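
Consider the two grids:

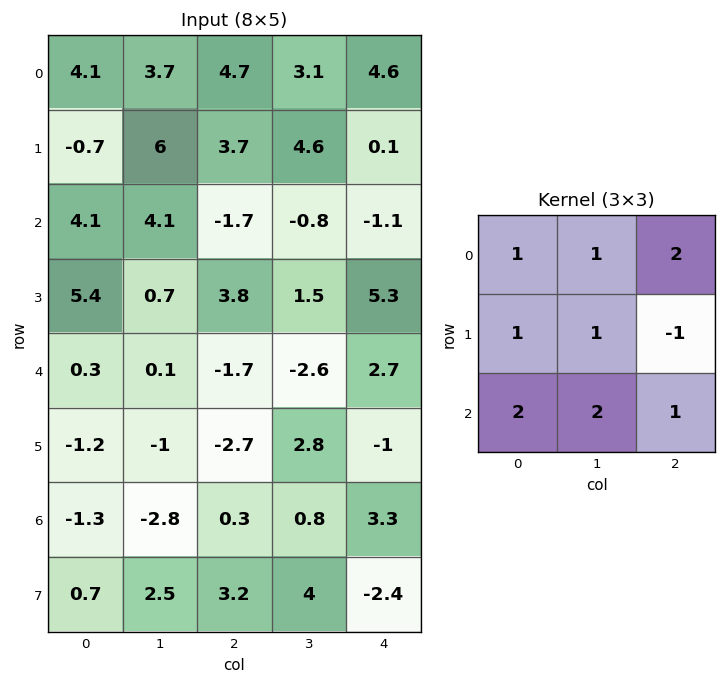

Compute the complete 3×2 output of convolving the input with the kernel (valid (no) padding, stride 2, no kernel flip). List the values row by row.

33.5 19.1
6.2 -10.6
-10.4 7.7

Output[0,0]: The receptive field on the input at this output position is [4.1 3.7 4.7 / -0.7 6 3.7 / 4.1 4.1 -1.7]. Elementwise product with the kernel and sum: 4.1·1 + 3.7·1 + 4.7·2 + -0.7·1 + 6·1 + 3.7·-1 + 4.1·2 + 4.1·2 + -1.7·1.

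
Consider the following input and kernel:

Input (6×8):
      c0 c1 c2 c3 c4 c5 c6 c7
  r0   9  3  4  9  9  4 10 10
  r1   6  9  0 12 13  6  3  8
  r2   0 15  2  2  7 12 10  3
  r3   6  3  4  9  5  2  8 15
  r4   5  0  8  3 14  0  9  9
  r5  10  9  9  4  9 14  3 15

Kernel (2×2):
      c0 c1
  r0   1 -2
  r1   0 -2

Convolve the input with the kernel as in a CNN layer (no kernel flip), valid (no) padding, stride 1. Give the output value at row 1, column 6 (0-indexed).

The receptive field on the input at this output position is [3 8 / 10 3]. Elementwise product with the kernel and sum: 3·1 + 8·-2 + 3·-2.

-19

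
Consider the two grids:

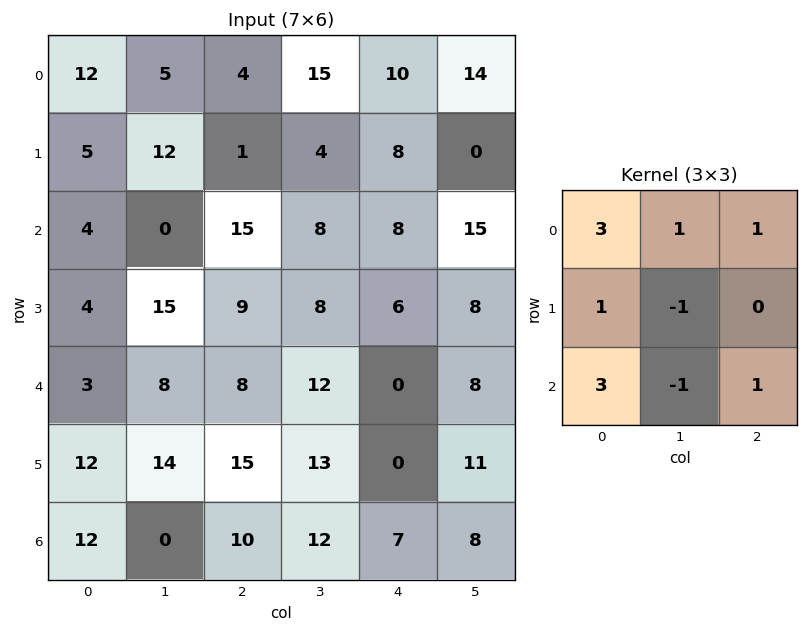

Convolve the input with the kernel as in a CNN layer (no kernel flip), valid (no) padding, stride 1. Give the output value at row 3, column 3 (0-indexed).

The receptive field on the input at this output position is [8 6 8 / 12 0 8 / 13 0 11]. Elementwise product with the kernel and sum: 8·3 + 6·1 + 8·1 + 12·1 + 0·-1 + 13·3 + 0·-1 + 11·1.

100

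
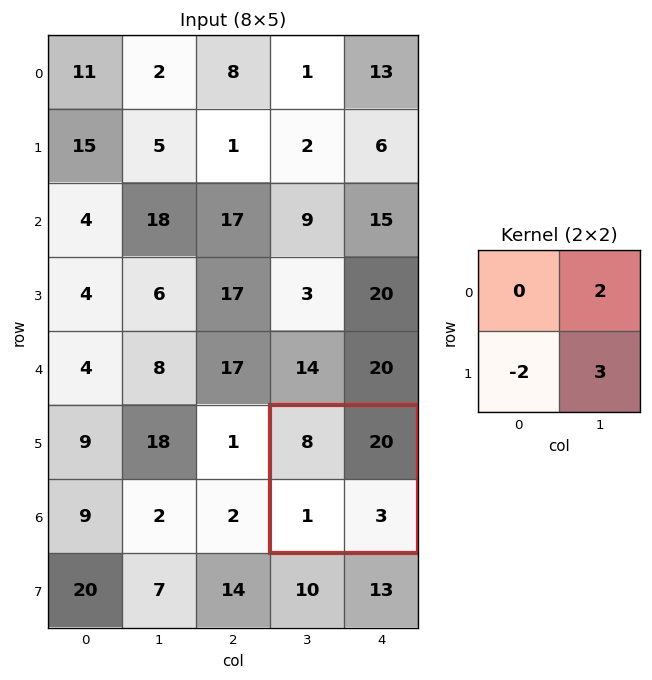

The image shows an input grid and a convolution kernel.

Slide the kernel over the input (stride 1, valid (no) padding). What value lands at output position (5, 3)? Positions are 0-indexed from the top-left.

The receptive field on the input at this output position is [8 20 / 1 3]. Elementwise product with the kernel and sum: 20·2 + 1·-2 + 3·3.

47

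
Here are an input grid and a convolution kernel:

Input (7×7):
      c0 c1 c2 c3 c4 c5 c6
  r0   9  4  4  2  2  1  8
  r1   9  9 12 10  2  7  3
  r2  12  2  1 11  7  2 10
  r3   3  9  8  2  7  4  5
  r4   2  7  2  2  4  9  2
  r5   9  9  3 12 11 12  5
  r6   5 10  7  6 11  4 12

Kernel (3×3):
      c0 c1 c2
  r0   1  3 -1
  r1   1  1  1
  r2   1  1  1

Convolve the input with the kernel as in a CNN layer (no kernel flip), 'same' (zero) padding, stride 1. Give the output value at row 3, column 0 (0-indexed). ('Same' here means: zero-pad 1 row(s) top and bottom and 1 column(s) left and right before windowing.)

55

The receptive field on the zero-padded input at this output position is [0 12 2 / 0 3 9 / 0 2 7]. Elementwise product with the kernel and sum: 0·1 + 12·3 + 2·-1 + 0·1 + 3·1 + 9·1 + 0·1 + 2·1 + 7·1.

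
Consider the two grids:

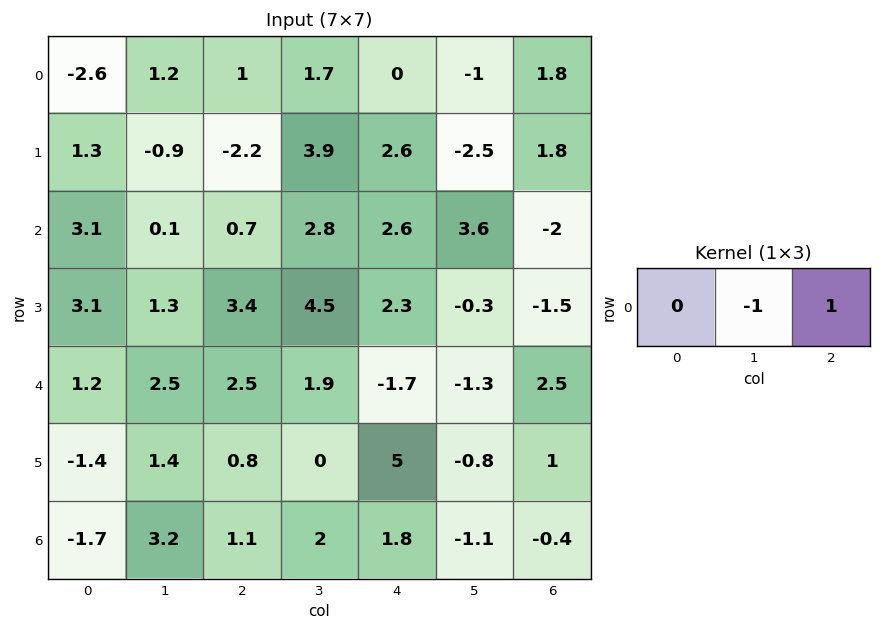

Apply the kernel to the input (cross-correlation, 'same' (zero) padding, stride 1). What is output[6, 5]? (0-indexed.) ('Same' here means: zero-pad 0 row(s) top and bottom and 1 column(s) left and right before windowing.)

0.7

The receptive field on the zero-padded input at this output position is [1.8 -1.1 -0.4]. Elementwise product with the kernel and sum: -1.1·-1 + -0.4·1.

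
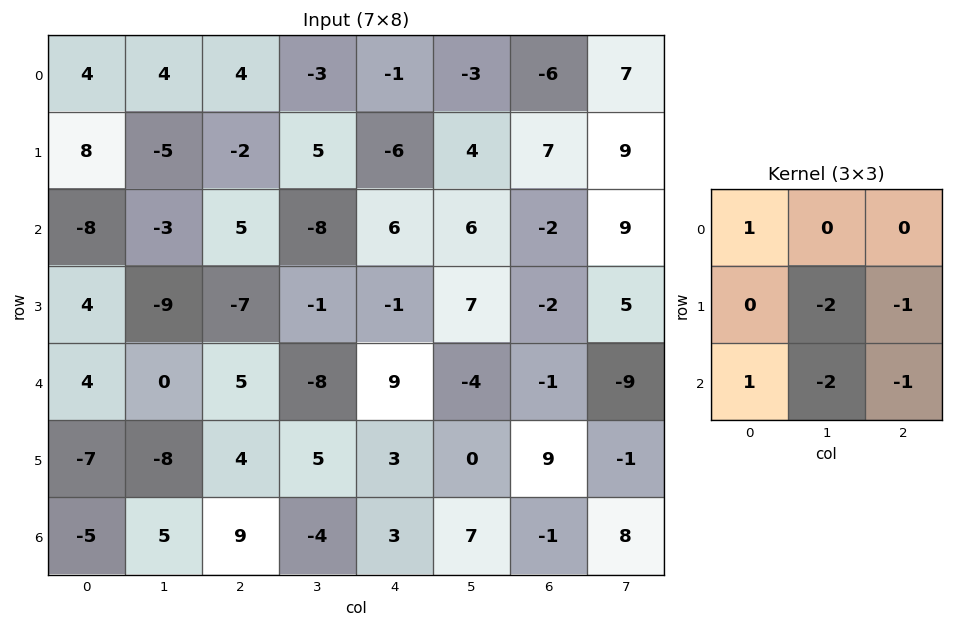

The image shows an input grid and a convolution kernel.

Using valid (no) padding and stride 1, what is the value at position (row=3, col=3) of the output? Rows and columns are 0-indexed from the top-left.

-16

The receptive field on the input at this output position is [-1 -1 7 / -8 9 -4 / 5 3 0]. Elementwise product with the kernel and sum: -1·1 + 9·-2 + -4·-1 + 5·1 + 3·-2 + 0·-1.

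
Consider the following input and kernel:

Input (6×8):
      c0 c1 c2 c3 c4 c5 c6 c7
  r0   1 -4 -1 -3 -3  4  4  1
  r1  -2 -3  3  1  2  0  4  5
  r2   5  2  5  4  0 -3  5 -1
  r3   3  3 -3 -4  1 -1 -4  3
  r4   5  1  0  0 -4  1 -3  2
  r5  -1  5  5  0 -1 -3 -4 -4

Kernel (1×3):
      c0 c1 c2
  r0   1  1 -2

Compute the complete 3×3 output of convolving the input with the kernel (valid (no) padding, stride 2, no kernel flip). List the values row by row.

Output[0,0]: The receptive field on the input at this output position is [1 -4 -1]. Elementwise product with the kernel and sum: 1·1 + -4·1 + -1·-2.
Output[0,1]: The receptive field on the input at this output position is [-1 -3 -3]. Elementwise product with the kernel and sum: -1·1 + -3·1 + -3·-2.

-1 2 -7
-3 9 -13
6 8 3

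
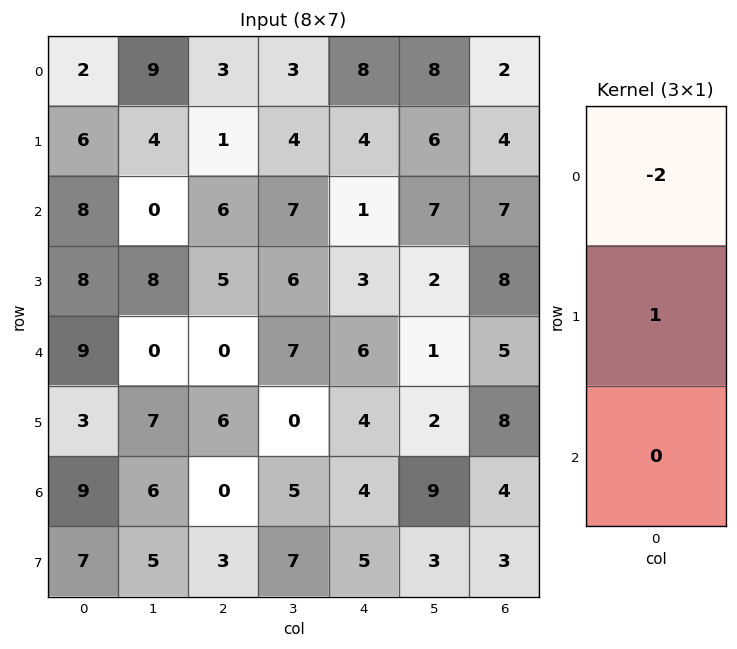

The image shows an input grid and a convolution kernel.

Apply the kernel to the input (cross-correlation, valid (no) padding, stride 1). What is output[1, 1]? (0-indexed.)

-8

The receptive field on the input at this output position is [4 / 0 / 8]. Elementwise product with the kernel and sum: 4·-2 + 0·1.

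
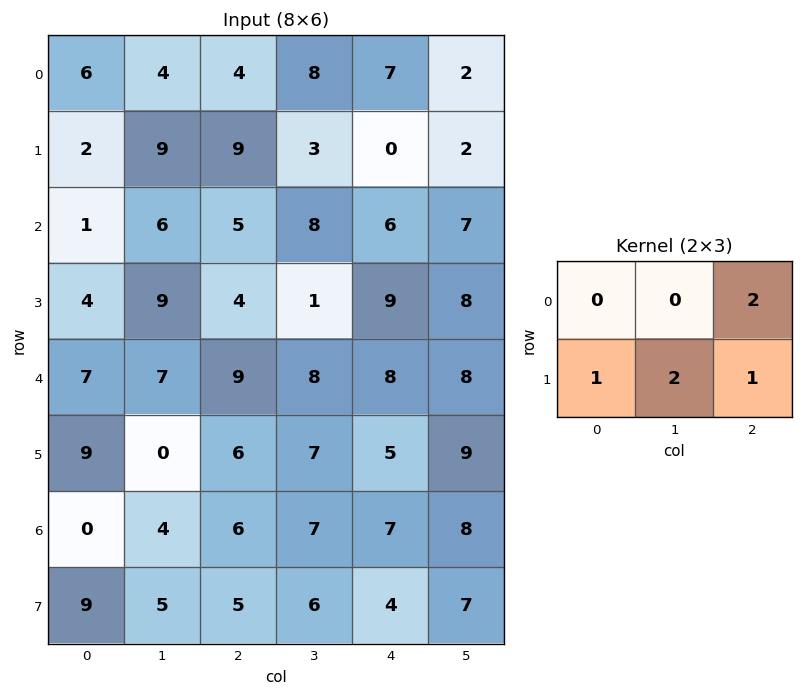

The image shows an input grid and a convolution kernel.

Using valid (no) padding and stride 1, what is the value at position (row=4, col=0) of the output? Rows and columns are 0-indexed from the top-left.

The receptive field on the input at this output position is [7 7 9 / 9 0 6]. Elementwise product with the kernel and sum: 9·2 + 9·1 + 0·2 + 6·1.

33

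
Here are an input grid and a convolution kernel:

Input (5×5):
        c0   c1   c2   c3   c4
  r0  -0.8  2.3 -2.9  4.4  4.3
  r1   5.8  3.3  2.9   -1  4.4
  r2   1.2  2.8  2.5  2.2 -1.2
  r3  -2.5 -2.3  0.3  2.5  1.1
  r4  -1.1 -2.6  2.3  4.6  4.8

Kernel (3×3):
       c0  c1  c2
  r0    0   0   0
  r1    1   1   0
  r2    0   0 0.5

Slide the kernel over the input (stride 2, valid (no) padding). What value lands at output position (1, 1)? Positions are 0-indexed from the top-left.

5.2

The receptive field on the input at this output position is [2.5 2.2 -1.2 / 0.3 2.5 1.1 / 2.3 4.6 4.8]. Elementwise product with the kernel and sum: 0.3·1 + 2.5·1 + 4.8·0.5.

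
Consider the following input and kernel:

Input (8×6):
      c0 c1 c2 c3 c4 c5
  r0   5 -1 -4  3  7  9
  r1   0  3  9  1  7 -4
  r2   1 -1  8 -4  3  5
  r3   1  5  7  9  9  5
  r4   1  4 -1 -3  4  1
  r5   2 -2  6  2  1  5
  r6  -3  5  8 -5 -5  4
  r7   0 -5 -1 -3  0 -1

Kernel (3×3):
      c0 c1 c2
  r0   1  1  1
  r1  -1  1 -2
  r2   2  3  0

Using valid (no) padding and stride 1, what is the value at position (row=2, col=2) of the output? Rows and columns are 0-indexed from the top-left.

The receptive field on the input at this output position is [8 -4 3 / 7 9 9 / -1 -3 4]. Elementwise product with the kernel and sum: 8·1 + -4·1 + 3·1 + 7·-1 + 9·1 + 9·-2 + -1·2 + -3·3.

-20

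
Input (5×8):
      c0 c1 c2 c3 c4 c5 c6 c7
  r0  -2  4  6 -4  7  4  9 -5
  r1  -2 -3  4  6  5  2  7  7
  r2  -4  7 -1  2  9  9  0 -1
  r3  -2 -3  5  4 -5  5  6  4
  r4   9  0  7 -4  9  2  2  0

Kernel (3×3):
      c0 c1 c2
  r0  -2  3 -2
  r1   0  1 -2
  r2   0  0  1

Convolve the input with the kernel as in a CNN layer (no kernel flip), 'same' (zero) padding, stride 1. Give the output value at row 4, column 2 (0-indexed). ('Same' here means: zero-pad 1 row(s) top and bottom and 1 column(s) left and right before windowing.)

The receptive field on the zero-padded input at this output position is [-3 5 4 / 0 7 -4 / 0 0 0]. Elementwise product with the kernel and sum: -3·-2 + 5·3 + 4·-2 + 7·1 + -4·-2 + 0·1.

28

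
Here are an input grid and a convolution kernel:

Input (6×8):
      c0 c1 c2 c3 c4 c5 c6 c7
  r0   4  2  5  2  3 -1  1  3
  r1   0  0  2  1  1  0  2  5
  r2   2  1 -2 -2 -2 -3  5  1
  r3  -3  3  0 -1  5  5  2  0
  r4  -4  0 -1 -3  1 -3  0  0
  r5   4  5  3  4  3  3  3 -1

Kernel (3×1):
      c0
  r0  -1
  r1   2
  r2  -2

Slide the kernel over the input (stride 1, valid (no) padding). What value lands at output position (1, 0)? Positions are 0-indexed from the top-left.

The receptive field on the input at this output position is [0 / 2 / -3]. Elementwise product with the kernel and sum: 0·-1 + 2·2 + -3·-2.

10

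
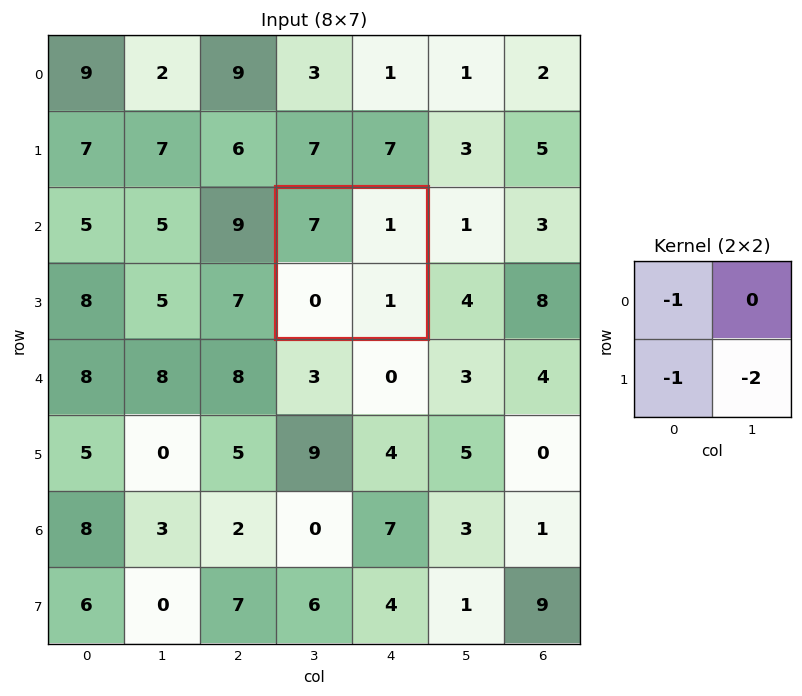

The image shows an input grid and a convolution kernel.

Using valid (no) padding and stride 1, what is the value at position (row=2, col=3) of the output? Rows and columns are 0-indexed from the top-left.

The receptive field on the input at this output position is [7 1 / 0 1]. Elementwise product with the kernel and sum: 7·-1 + 0·-1 + 1·-2.

-9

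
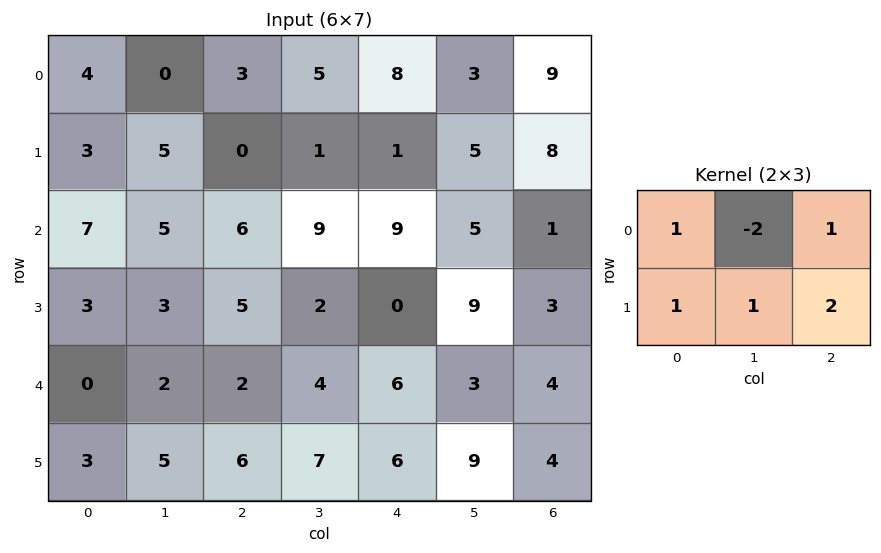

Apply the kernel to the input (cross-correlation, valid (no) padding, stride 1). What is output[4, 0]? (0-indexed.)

The receptive field on the input at this output position is [0 2 2 / 3 5 6]. Elementwise product with the kernel and sum: 0·1 + 2·-2 + 2·1 + 3·1 + 5·1 + 6·2.

18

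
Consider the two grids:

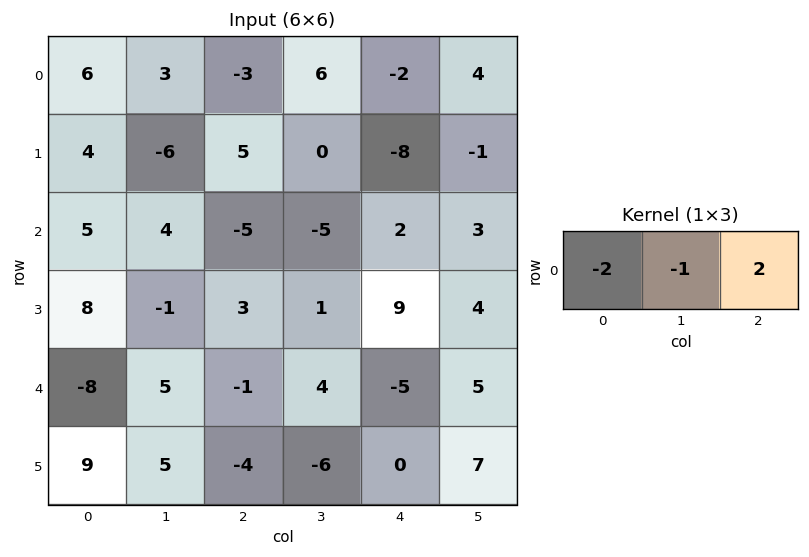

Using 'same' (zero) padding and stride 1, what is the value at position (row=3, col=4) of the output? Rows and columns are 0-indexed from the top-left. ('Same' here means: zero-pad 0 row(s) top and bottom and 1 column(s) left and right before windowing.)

-3

The receptive field on the zero-padded input at this output position is [1 9 4]. Elementwise product with the kernel and sum: 1·-2 + 9·-1 + 4·2.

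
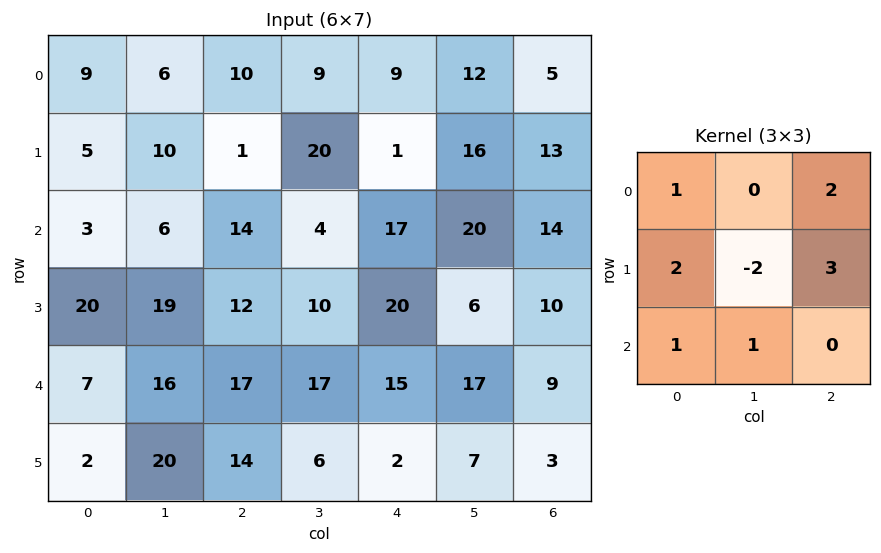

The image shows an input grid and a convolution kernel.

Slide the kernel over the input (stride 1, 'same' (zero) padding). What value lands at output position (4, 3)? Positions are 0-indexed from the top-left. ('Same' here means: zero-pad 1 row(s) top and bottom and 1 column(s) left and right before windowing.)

117

The receptive field on the zero-padded input at this output position is [12 10 20 / 17 17 15 / 14 6 2]. Elementwise product with the kernel and sum: 12·1 + 20·2 + 17·2 + 17·-2 + 15·3 + 14·1 + 6·1.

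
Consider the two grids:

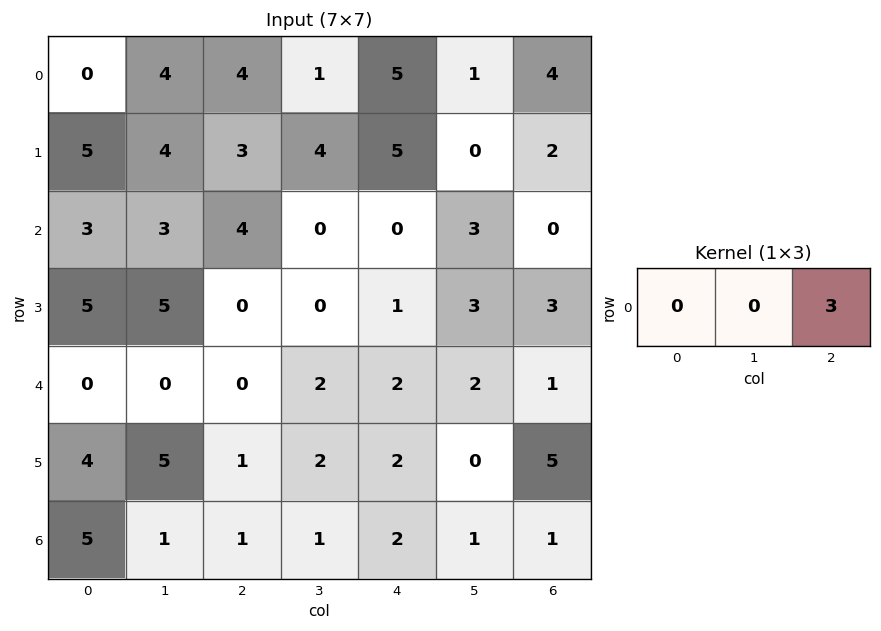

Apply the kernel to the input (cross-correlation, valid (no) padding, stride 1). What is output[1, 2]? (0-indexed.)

15

The receptive field on the input at this output position is [3 4 5]. Elementwise product with the kernel and sum: 5·3.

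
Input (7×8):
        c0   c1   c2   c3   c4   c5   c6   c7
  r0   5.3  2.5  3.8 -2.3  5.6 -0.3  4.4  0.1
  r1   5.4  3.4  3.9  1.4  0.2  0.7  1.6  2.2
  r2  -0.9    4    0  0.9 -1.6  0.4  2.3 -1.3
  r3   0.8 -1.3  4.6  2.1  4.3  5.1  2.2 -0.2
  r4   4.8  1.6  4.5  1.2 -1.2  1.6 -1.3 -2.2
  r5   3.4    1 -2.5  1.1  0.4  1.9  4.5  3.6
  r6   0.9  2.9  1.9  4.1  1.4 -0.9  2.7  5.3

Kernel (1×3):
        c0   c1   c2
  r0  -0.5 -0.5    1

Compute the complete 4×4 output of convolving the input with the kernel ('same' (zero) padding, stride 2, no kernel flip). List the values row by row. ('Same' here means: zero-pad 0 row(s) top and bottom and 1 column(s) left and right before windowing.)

-0.15 -5.45 -1.95 -1.95
4.45 -1.1 0.75 -2.65
-0.8 -1.85 1.6 -2.35
2.45 1.7 -3.65 4.4

Output[0,0]: The receptive field on the zero-padded input at this output position is [0 5.3 2.5]. Elementwise product with the kernel and sum: 0·-0.5 + 5.3·-0.5 + 2.5·1.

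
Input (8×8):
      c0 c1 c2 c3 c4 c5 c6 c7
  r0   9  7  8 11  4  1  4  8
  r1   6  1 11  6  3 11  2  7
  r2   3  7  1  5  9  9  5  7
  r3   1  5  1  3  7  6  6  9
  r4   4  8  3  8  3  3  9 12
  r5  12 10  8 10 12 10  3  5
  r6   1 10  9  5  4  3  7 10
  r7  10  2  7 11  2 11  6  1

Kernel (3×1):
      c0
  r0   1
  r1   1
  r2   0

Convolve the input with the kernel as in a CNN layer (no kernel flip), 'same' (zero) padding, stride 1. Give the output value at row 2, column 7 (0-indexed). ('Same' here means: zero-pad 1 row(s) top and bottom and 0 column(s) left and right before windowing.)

The receptive field on the zero-padded input at this output position is [7 / 7 / 9]. Elementwise product with the kernel and sum: 7·1 + 7·1.

14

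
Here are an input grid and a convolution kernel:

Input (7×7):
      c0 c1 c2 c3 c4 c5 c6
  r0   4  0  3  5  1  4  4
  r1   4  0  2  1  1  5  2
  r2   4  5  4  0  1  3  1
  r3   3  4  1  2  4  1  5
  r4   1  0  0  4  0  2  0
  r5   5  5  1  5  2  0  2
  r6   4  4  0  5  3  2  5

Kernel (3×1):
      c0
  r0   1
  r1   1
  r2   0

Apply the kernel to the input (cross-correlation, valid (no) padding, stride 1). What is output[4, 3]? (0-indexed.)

9

The receptive field on the input at this output position is [4 / 5 / 5]. Elementwise product with the kernel and sum: 4·1 + 5·1.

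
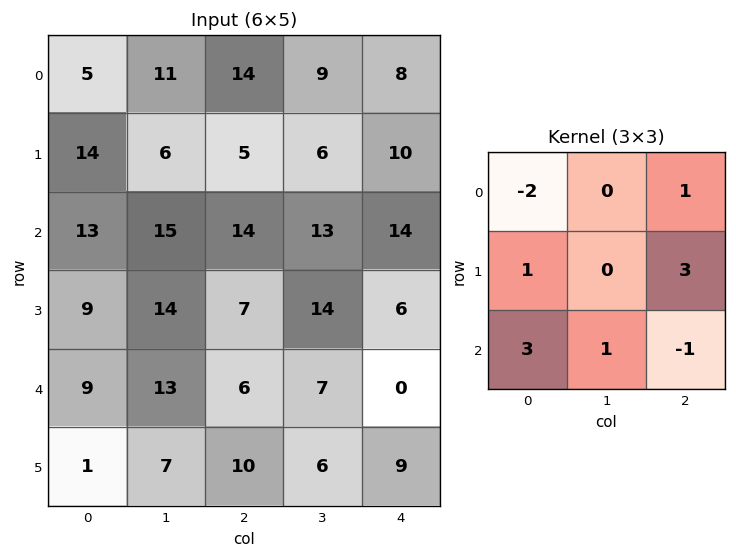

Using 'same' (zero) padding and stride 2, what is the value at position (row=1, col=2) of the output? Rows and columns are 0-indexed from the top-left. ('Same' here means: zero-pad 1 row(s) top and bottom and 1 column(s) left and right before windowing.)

The receptive field on the zero-padded input at this output position is [6 10 0 / 13 14 0 / 14 6 0]. Elementwise product with the kernel and sum: 6·-2 + 0·1 + 13·1 + 0·3 + 14·3 + 6·1 + 0·-1.

49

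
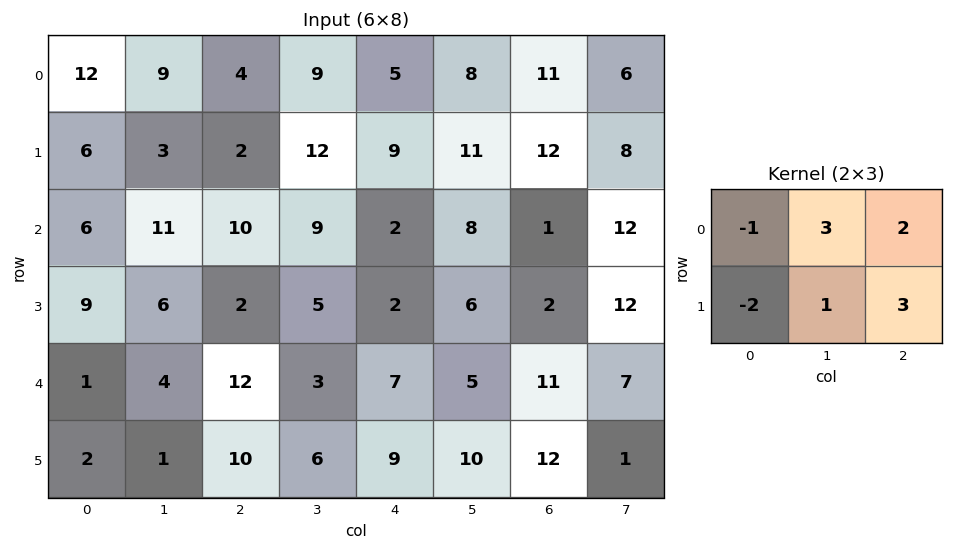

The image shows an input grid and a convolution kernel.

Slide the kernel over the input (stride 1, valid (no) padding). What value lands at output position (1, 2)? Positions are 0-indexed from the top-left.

The receptive field on the input at this output position is [2 12 9 / 10 9 2]. Elementwise product with the kernel and sum: 2·-1 + 12·3 + 9·2 + 10·-2 + 9·1 + 2·3.

47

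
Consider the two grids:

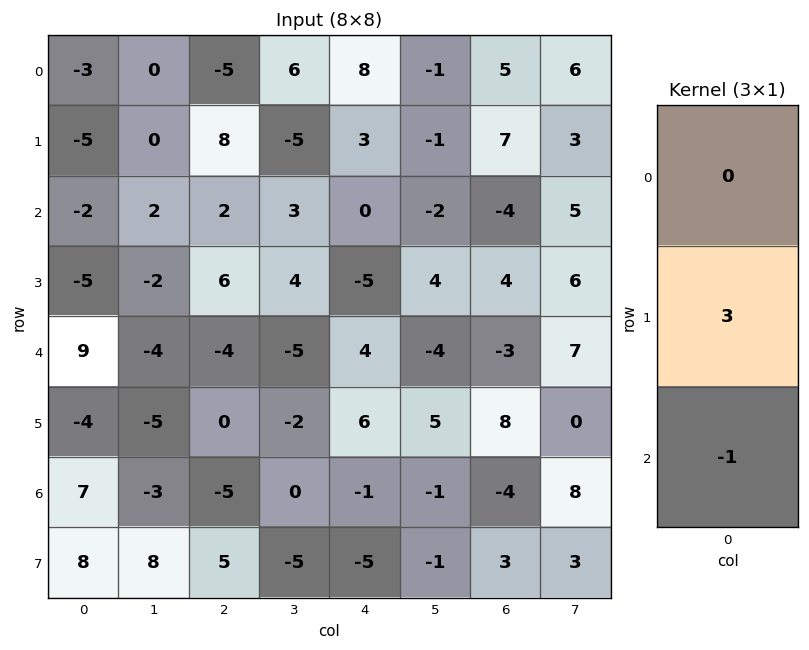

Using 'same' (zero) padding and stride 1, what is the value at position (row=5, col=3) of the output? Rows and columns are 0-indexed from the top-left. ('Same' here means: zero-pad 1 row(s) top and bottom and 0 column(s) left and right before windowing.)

-6

The receptive field on the zero-padded input at this output position is [-5 / -2 / 0]. Elementwise product with the kernel and sum: -2·3 + 0·-1.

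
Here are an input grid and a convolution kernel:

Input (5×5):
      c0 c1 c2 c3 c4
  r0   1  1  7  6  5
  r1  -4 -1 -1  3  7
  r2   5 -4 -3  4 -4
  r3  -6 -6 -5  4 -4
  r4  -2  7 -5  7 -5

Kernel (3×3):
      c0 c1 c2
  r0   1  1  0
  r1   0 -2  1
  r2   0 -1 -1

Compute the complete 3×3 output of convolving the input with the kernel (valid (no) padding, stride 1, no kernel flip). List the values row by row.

10 12 14
11 9 -10
6 5 -13

Output[0,0]: The receptive field on the input at this output position is [1 1 7 / -4 -1 -1 / 5 -4 -3]. Elementwise product with the kernel and sum: 1·1 + 1·1 + -1·-2 + -1·1 + -4·-1 + -3·-1.
Output[0,1]: The receptive field on the input at this output position is [1 7 6 / -1 -1 3 / -4 -3 4]. Elementwise product with the kernel and sum: 1·1 + 7·1 + -1·-2 + 3·1 + -3·-1 + 4·-1.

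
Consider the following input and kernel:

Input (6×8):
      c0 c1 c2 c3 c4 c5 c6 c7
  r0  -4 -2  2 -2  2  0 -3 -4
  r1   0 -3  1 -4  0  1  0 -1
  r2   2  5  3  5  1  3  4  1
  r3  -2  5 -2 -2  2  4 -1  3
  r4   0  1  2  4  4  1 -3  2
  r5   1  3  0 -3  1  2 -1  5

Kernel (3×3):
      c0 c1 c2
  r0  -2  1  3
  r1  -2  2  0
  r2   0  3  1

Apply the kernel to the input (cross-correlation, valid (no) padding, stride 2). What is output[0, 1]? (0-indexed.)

The receptive field on the input at this output position is [2 -2 2 / 1 -4 0 / 3 5 1]. Elementwise product with the kernel and sum: 2·-2 + -2·1 + 2·3 + 1·-2 + -4·2 + 5·3 + 1·1.

6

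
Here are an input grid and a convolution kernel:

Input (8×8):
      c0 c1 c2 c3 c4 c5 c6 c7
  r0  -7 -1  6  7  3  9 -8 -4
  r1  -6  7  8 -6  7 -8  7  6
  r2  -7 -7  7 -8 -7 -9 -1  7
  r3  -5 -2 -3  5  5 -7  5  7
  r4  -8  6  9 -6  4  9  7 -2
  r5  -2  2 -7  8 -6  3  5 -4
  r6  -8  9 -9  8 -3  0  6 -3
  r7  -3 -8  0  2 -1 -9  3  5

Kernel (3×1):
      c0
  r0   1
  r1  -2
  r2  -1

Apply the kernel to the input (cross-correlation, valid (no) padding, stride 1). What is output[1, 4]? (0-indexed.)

16

The receptive field on the input at this output position is [7 / -7 / 5]. Elementwise product with the kernel and sum: 7·1 + -7·-2 + 5·-1.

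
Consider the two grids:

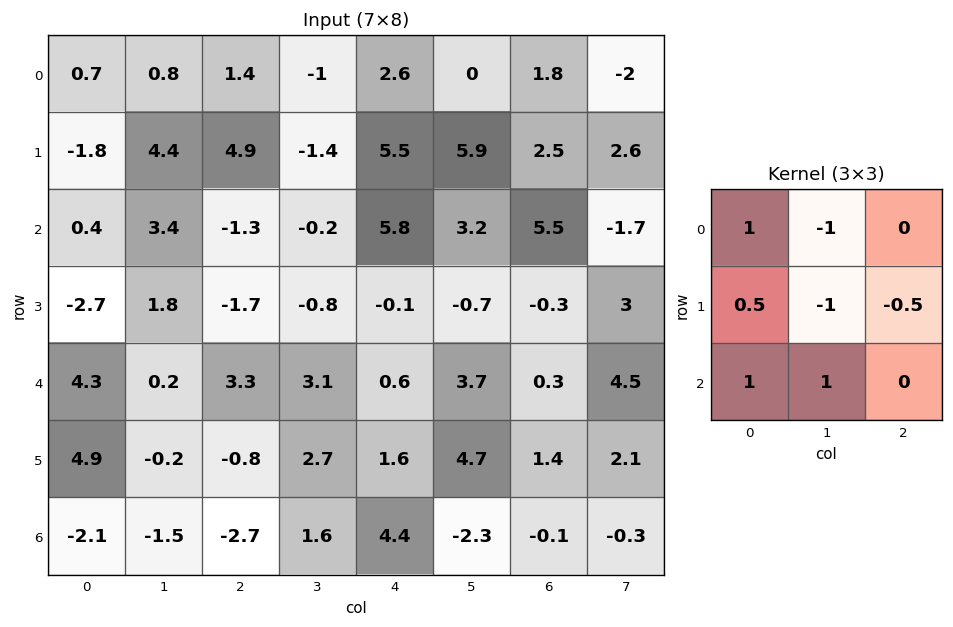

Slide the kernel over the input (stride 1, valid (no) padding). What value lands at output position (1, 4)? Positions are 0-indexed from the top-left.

The receptive field on the input at this output position is [5.5 5.9 2.5 / 5.8 3.2 5.5 / -0.1 -0.7 -0.3]. Elementwise product with the kernel and sum: 5.5·1 + 5.9·-1 + 5.8·0.5 + 3.2·-1 + 5.5·-0.5 + -0.1·1 + -0.7·1.

-4.25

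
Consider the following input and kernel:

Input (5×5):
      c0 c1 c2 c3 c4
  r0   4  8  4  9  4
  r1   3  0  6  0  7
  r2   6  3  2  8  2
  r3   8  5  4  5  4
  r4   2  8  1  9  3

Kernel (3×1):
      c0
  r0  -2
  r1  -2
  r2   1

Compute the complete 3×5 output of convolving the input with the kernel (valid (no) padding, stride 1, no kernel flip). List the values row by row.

-8 -13 -18 -10 -20
-10 -1 -12 -11 -14
-26 -8 -11 -17 -9

Output[0,0]: The receptive field on the input at this output position is [4 / 3 / 6]. Elementwise product with the kernel and sum: 4·-2 + 3·-2 + 6·1.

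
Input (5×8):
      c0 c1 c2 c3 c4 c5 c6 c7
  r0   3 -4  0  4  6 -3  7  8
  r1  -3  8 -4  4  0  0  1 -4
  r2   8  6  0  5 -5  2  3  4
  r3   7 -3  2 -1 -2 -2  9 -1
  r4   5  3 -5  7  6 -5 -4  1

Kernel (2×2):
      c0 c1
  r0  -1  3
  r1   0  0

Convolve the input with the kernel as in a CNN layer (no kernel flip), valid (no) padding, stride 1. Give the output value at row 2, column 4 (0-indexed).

The receptive field on the input at this output position is [-5 2 / -2 -2]. Elementwise product with the kernel and sum: -5·-1 + 2·3.

11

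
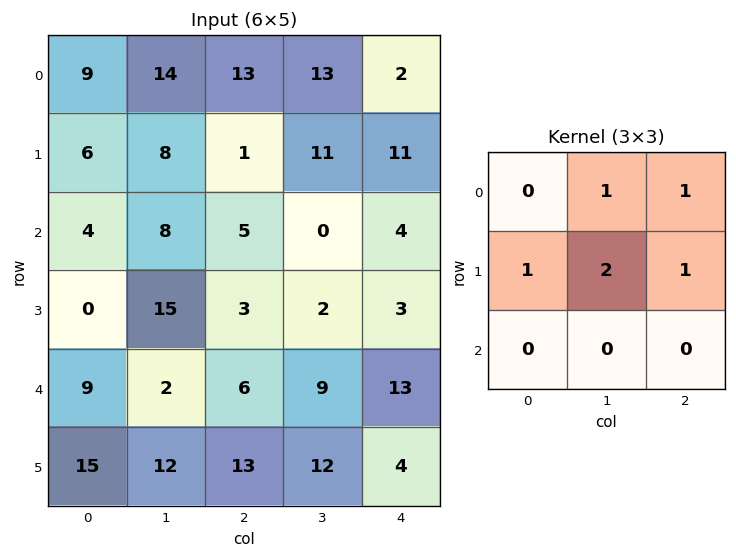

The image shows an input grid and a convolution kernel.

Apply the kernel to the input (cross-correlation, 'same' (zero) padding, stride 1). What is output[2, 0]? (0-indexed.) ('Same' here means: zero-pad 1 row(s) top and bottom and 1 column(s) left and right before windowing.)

The receptive field on the zero-padded input at this output position is [0 6 8 / 0 4 8 / 0 0 15]. Elementwise product with the kernel and sum: 6·1 + 8·1 + 0·1 + 4·2 + 8·1.

30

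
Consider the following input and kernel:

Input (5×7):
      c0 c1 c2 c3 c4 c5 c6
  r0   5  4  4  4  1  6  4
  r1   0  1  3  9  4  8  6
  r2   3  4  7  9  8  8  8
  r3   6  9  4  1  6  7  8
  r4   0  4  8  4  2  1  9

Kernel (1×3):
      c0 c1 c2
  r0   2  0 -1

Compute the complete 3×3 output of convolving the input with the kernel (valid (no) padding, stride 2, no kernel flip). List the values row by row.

6 7 -2
-1 6 8
-8 14 -5

Output[0,0]: The receptive field on the input at this output position is [5 4 4]. Elementwise product with the kernel and sum: 5·2 + 4·-1.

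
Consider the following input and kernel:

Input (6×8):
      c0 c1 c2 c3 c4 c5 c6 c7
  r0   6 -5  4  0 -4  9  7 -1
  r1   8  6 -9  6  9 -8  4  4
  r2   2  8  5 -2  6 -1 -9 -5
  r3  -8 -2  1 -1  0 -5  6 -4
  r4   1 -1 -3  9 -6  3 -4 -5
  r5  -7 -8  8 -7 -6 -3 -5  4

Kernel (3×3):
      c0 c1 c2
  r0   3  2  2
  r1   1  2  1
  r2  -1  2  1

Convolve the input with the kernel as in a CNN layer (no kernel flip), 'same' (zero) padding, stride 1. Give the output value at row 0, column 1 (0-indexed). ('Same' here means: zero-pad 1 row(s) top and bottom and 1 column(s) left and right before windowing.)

-5

The receptive field on the zero-padded input at this output position is [0 0 0 / 6 -5 4 / 8 6 -9]. Elementwise product with the kernel and sum: 0·3 + 0·2 + 0·2 + 6·1 + -5·2 + 4·1 + 8·-1 + 6·2 + -9·1.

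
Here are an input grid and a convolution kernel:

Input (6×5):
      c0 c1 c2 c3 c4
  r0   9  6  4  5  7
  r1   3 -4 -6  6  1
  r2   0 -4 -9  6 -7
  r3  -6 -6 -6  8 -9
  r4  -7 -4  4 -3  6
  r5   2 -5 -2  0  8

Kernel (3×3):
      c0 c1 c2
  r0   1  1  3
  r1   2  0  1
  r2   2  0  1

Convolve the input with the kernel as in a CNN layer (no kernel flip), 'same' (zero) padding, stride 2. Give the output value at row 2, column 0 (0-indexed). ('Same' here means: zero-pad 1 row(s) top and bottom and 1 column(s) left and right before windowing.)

-33

The receptive field on the zero-padded input at this output position is [0 -6 -6 / 0 -7 -4 / 0 2 -5]. Elementwise product with the kernel and sum: 0·1 + -6·1 + -6·3 + 0·2 + -4·1 + 0·2 + -5·1.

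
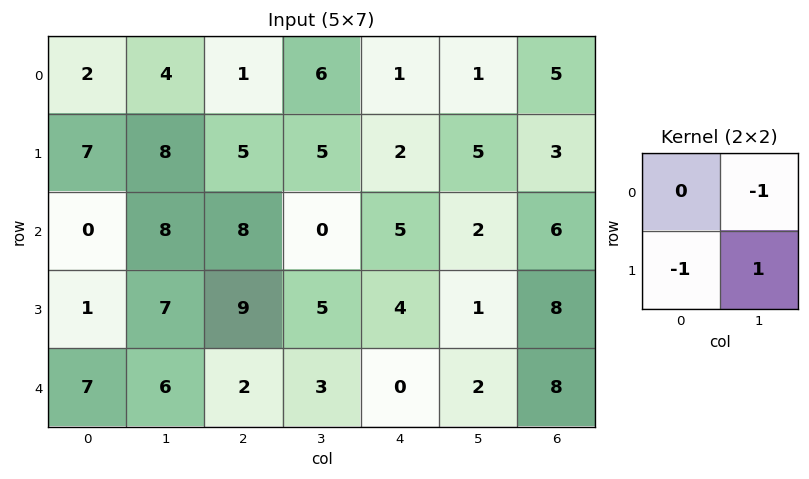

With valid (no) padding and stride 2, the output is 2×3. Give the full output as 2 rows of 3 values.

Output[0,0]: The receptive field on the input at this output position is [2 4 / 7 8]. Elementwise product with the kernel and sum: 4·-1 + 7·-1 + 8·1.

-3 -6 2
-2 -4 -5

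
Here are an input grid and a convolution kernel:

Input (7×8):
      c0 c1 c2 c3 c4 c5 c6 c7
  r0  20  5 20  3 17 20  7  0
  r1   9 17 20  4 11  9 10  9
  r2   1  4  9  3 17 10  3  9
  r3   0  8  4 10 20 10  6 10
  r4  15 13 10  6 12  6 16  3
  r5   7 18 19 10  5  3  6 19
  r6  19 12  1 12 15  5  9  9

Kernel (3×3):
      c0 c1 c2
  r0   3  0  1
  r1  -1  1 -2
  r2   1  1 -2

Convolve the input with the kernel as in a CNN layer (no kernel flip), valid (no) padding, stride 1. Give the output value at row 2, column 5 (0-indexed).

The receptive field on the input at this output position is [10 3 9 / 10 6 10 / 6 16 3]. Elementwise product with the kernel and sum: 10·3 + 9·1 + 10·-1 + 6·1 + 10·-2 + 6·1 + 16·1 + 3·-2.

31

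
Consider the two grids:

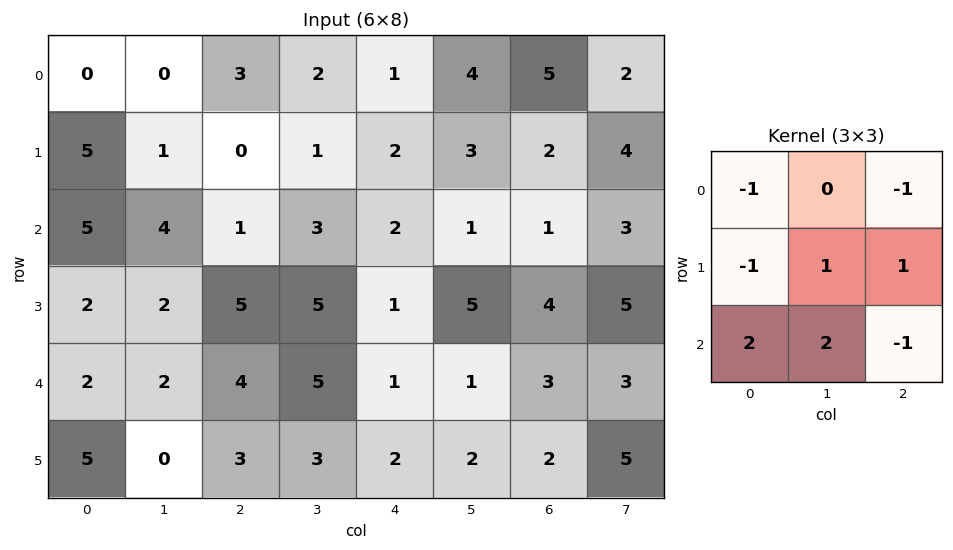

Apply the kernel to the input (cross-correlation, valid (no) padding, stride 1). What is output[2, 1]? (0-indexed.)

8

The receptive field on the input at this output position is [4 1 3 / 2 5 5 / 2 4 5]. Elementwise product with the kernel and sum: 4·-1 + 3·-1 + 2·-1 + 5·1 + 5·1 + 2·2 + 4·2 + 5·-1.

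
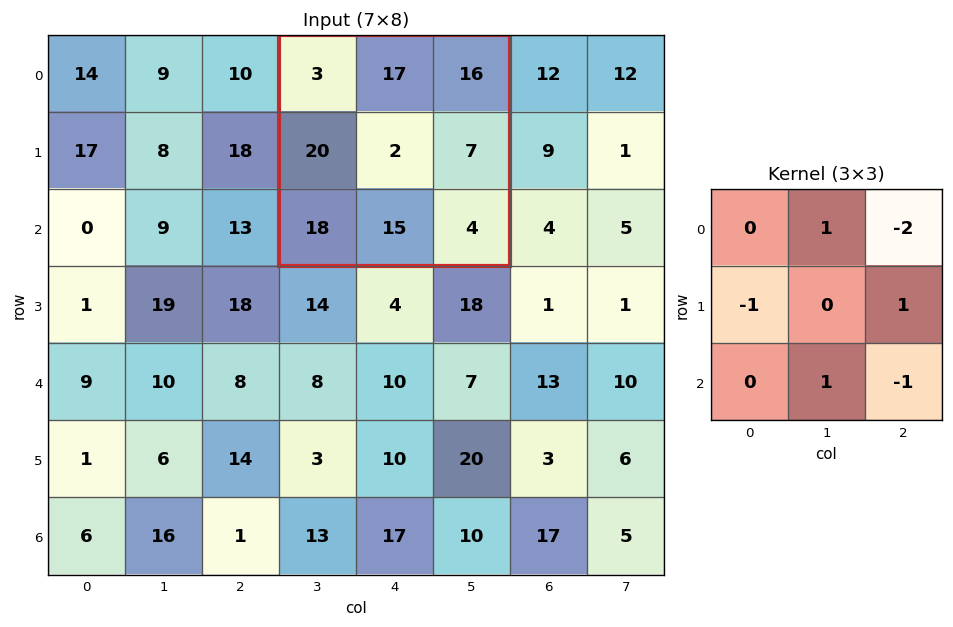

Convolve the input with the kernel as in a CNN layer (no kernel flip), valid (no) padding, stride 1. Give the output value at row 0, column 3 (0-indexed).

-17

The receptive field on the input at this output position is [3 17 16 / 20 2 7 / 18 15 4]. Elementwise product with the kernel and sum: 17·1 + 16·-2 + 20·-1 + 7·1 + 15·1 + 4·-1.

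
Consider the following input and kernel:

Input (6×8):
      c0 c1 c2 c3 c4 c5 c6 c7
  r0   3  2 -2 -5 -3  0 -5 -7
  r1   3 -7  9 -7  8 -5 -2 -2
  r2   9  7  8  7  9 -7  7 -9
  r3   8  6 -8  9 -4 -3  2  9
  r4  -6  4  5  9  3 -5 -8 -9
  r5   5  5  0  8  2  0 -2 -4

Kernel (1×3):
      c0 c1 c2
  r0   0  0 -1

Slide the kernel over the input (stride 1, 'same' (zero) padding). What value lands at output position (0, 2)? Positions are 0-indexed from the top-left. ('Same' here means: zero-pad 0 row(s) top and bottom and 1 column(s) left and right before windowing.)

5

The receptive field on the zero-padded input at this output position is [2 -2 -5]. Elementwise product with the kernel and sum: -5·-1.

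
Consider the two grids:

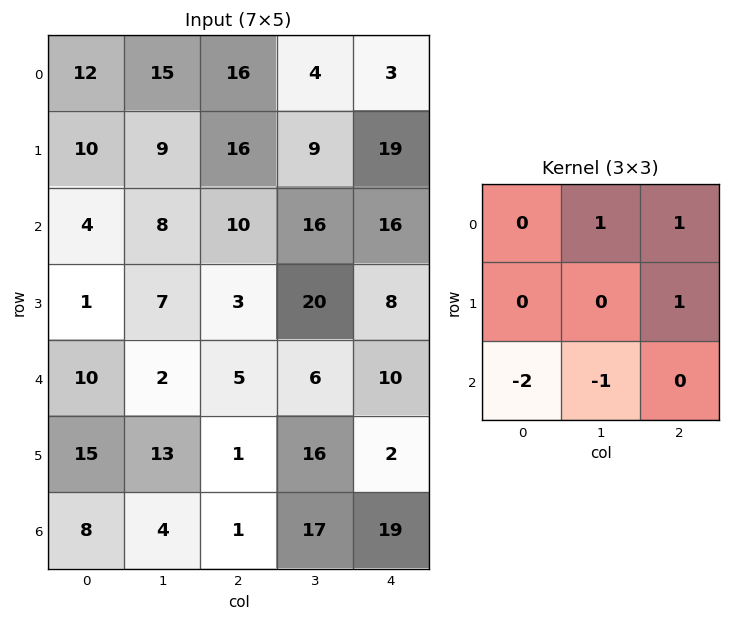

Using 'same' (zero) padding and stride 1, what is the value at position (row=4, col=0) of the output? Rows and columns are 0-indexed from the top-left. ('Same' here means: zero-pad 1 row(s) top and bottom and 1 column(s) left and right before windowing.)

-5

The receptive field on the zero-padded input at this output position is [0 1 7 / 0 10 2 / 0 15 13]. Elementwise product with the kernel and sum: 1·1 + 7·1 + 2·1 + 0·-2 + 15·-1.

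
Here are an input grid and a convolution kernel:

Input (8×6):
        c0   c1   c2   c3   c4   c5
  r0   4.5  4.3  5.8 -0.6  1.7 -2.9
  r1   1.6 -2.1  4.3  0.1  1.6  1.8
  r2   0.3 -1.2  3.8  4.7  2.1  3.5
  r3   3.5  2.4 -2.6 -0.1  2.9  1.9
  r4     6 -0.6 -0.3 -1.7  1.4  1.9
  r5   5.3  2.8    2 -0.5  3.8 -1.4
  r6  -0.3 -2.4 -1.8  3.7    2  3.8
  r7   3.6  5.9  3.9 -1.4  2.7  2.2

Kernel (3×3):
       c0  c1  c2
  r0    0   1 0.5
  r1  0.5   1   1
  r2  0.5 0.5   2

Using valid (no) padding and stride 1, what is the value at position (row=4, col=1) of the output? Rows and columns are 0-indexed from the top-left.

The receptive field on the input at this output position is [-0.6 -0.3 -1.7 / 2.8 2 -0.5 / -2.4 -1.8 3.7]. Elementwise product with the kernel and sum: -0.3·1 + -1.7·0.5 + 2.8·0.5 + 2·1 + -0.5·1 + -2.4·0.5 + -1.8·0.5 + 3.7·2.

7.05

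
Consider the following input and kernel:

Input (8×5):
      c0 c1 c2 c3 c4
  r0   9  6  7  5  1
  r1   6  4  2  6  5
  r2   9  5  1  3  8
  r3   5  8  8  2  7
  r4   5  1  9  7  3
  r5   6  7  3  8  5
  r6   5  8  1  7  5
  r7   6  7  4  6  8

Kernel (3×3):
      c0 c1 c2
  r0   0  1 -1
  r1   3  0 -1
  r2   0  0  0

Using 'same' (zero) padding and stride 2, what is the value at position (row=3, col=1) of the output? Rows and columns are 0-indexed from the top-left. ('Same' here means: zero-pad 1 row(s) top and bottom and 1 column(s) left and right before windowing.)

12

The receptive field on the zero-padded input at this output position is [7 3 8 / 8 1 7 / 7 4 6]. Elementwise product with the kernel and sum: 3·1 + 8·-1 + 8·3 + 7·-1.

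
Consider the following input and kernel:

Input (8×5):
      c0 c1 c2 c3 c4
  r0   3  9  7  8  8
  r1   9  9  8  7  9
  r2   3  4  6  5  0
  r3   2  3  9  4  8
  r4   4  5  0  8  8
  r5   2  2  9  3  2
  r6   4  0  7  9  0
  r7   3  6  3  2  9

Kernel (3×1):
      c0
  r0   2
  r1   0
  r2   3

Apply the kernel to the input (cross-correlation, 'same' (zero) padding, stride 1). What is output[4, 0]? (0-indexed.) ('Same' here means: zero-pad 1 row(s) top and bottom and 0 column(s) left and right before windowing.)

The receptive field on the zero-padded input at this output position is [2 / 4 / 2]. Elementwise product with the kernel and sum: 2·2 + 2·3.

10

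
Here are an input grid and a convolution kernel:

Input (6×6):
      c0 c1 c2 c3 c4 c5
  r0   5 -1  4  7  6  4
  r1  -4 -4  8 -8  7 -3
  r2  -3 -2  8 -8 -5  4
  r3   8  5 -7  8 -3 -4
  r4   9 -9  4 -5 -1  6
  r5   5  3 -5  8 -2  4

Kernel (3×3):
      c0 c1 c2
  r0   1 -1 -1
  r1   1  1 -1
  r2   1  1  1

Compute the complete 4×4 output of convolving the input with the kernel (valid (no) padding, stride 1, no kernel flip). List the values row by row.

Output[0,0]: The receptive field on the input at this output position is [5 -1 4 / -4 -4 8 / -3 -2 8]. Elementwise product with the kernel and sum: 5·1 + -1·-1 + 4·-1 + -4·1 + -4·1 + 8·-1 + -3·1 + -2·1 + 8·1.
Output[0,1]: The receptive field on the input at this output position is [-1 4 7 / -4 8 -8 / -2 8 -8]. Elementwise product with the kernel and sum: -1·1 + 4·-1 + 7·-1 + -4·1 + 8·1 + -8·-1 + -2·1 + 8·1 + -8·1.

-11 -2 -21 -10
-15 16 12 -28
15 -22 23 2
9 10 -11 13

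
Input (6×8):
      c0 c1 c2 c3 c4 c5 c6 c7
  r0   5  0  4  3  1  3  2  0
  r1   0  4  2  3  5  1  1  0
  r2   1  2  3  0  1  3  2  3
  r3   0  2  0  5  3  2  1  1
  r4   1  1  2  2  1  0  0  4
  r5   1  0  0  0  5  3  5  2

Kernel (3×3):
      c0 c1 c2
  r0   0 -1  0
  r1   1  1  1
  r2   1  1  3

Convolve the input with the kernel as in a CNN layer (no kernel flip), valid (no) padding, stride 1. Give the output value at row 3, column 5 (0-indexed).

The receptive field on the input at this output position is [2 1 1 / 0 0 4 / 3 5 2]. Elementwise product with the kernel and sum: 1·-1 + 0·1 + 0·1 + 4·1 + 3·1 + 5·1 + 2·3.

17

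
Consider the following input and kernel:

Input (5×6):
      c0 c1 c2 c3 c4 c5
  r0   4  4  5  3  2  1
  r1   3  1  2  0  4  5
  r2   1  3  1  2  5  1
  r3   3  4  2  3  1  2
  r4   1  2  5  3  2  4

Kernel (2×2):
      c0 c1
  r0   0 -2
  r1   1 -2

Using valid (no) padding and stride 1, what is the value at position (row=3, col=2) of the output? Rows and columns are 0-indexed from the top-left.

The receptive field on the input at this output position is [2 3 / 5 3]. Elementwise product with the kernel and sum: 3·-2 + 5·1 + 3·-2.

-7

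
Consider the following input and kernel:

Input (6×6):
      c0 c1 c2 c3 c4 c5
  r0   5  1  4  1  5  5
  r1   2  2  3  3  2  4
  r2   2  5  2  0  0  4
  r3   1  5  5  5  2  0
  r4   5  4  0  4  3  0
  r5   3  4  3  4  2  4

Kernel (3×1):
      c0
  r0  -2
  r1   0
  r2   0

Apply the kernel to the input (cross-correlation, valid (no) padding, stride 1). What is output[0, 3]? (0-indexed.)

The receptive field on the input at this output position is [1 / 3 / 0]. Elementwise product with the kernel and sum: 1·-2.

-2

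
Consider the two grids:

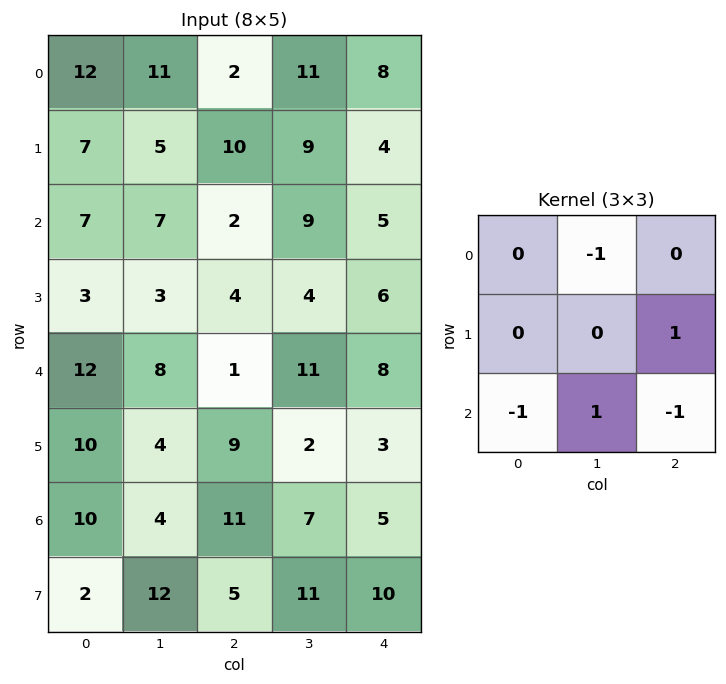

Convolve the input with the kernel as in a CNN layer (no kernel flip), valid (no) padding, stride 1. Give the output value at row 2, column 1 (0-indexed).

-16

The receptive field on the input at this output position is [7 2 9 / 3 4 4 / 8 1 11]. Elementwise product with the kernel and sum: 2·-1 + 4·1 + 8·-1 + 1·1 + 11·-1.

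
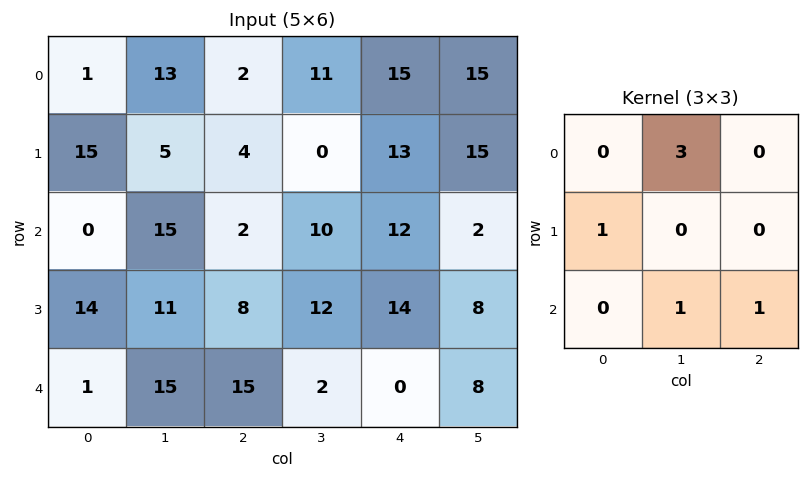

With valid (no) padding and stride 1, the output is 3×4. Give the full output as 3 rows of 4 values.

Output[0,0]: The receptive field on the input at this output position is [1 13 2 / 15 5 4 / 0 15 2]. Elementwise product with the kernel and sum: 13·3 + 15·1 + 15·1 + 2·1.
Output[0,1]: The receptive field on the input at this output position is [13 2 11 / 5 4 0 / 15 2 10]. Elementwise product with the kernel and sum: 2·3 + 5·1 + 2·1 + 10·1.

71 23 59 59
34 47 28 71
89 34 40 56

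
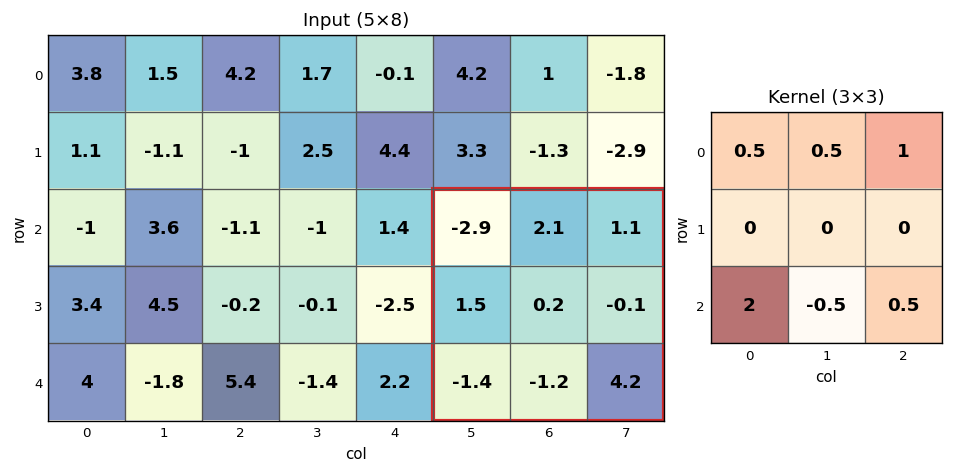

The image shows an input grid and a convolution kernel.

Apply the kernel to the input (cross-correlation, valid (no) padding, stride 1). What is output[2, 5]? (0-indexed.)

0.6

The receptive field on the input at this output position is [-2.9 2.1 1.1 / 1.5 0.2 -0.1 / -1.4 -1.2 4.2]. Elementwise product with the kernel and sum: -2.9·0.5 + 2.1·0.5 + 1.1·1 + -1.4·2 + -1.2·-0.5 + 4.2·0.5.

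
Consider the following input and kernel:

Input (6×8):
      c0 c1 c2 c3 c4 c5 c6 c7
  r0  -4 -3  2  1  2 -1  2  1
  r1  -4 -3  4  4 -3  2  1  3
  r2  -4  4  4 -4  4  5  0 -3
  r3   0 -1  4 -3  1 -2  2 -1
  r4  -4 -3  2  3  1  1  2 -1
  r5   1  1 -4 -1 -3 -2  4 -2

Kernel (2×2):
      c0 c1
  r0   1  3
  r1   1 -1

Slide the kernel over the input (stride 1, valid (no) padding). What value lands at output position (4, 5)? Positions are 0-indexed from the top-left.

1

The receptive field on the input at this output position is [1 2 / -2 4]. Elementwise product with the kernel and sum: 1·1 + 2·3 + -2·1 + 4·-1.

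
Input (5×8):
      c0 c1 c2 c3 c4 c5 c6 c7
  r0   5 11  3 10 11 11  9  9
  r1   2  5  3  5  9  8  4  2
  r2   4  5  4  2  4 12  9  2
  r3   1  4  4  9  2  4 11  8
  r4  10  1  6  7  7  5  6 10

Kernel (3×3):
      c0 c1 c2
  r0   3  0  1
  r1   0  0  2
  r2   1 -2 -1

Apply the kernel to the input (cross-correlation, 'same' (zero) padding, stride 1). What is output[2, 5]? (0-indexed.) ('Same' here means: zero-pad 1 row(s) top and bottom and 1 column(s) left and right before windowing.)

32

The receptive field on the zero-padded input at this output position is [9 8 4 / 4 12 9 / 2 4 11]. Elementwise product with the kernel and sum: 9·3 + 4·1 + 9·2 + 2·1 + 4·-2 + 11·-1.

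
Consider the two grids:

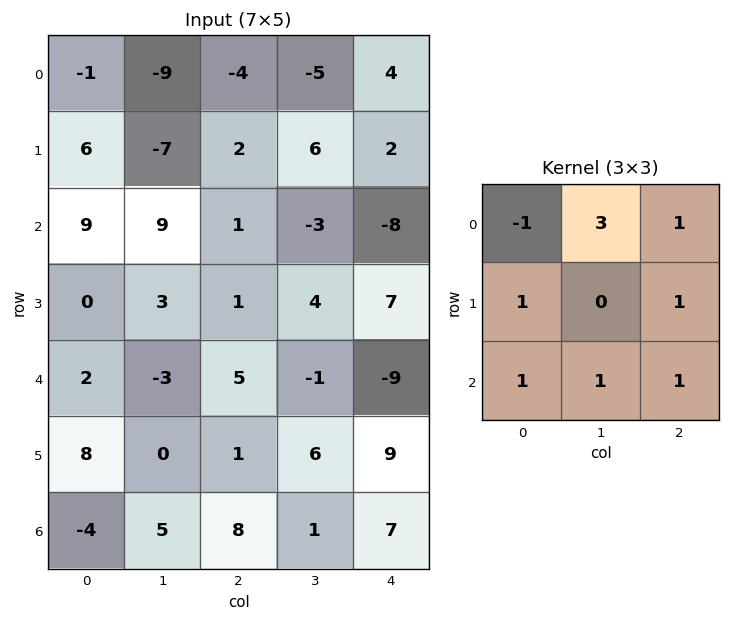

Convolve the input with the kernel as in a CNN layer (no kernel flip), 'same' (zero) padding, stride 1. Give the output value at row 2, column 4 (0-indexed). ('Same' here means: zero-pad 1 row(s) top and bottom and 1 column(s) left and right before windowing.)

8

The receptive field on the zero-padded input at this output position is [6 2 0 / -3 -8 0 / 4 7 0]. Elementwise product with the kernel and sum: 6·-1 + 2·3 + 0·1 + -3·1 + 0·1 + 4·1 + 7·1 + 0·1.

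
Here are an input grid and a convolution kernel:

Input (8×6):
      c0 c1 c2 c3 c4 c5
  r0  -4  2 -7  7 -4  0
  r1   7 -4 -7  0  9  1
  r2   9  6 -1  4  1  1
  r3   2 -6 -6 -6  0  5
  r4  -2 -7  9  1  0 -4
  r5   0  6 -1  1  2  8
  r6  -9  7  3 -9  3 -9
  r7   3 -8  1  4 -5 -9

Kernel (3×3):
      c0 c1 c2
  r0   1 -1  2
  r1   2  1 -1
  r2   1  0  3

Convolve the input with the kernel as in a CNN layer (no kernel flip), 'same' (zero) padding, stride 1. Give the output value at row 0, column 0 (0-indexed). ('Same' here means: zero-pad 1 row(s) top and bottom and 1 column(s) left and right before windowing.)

The receptive field on the zero-padded input at this output position is [0 0 0 / 0 -4 2 / 0 7 -4]. Elementwise product with the kernel and sum: 0·1 + 0·-1 + 0·2 + 0·2 + -4·1 + 2·-1 + 0·1 + -4·3.

-18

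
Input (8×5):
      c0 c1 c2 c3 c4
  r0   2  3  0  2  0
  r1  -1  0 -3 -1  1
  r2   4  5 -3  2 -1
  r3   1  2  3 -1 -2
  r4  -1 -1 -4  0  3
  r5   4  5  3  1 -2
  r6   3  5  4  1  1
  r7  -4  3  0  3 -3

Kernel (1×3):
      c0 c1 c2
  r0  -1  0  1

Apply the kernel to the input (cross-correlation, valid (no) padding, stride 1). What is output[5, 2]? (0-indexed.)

-5

The receptive field on the input at this output position is [3 1 -2]. Elementwise product with the kernel and sum: 3·-1 + -2·1.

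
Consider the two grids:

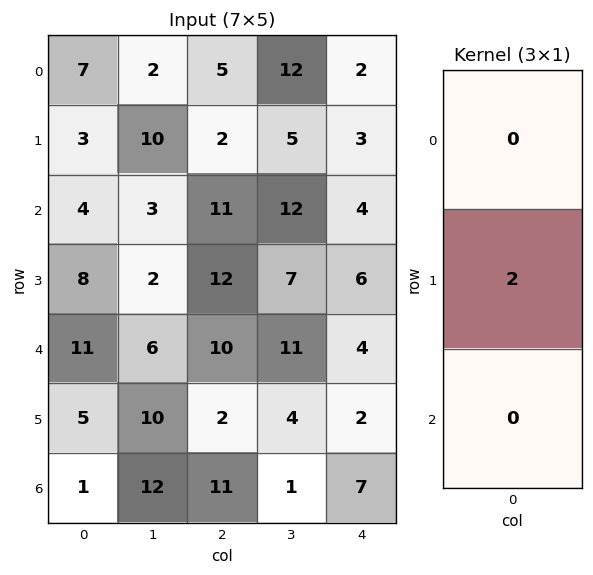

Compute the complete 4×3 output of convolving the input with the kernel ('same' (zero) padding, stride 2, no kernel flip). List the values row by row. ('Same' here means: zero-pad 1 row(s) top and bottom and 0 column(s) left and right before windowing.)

14 10 4
8 22 8
22 20 8
2 22 14

Output[0,0]: The receptive field on the zero-padded input at this output position is [0 / 7 / 3]. Elementwise product with the kernel and sum: 7·2.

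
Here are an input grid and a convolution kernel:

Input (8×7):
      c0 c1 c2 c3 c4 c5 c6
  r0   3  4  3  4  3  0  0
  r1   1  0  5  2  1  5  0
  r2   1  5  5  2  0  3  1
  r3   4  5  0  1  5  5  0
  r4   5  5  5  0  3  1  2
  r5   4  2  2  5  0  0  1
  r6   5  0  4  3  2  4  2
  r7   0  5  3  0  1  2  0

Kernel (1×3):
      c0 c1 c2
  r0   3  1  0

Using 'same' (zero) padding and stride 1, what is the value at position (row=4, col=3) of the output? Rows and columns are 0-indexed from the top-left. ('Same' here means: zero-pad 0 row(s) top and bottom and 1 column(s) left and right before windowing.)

The receptive field on the zero-padded input at this output position is [5 0 3]. Elementwise product with the kernel and sum: 5·3 + 0·1.

15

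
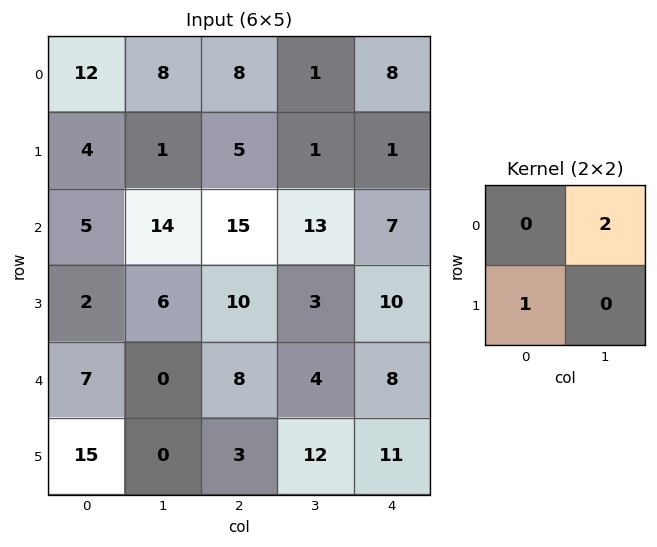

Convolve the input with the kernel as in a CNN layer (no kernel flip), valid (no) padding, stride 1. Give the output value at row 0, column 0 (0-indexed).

The receptive field on the input at this output position is [12 8 / 4 1]. Elementwise product with the kernel and sum: 8·2 + 4·1.

20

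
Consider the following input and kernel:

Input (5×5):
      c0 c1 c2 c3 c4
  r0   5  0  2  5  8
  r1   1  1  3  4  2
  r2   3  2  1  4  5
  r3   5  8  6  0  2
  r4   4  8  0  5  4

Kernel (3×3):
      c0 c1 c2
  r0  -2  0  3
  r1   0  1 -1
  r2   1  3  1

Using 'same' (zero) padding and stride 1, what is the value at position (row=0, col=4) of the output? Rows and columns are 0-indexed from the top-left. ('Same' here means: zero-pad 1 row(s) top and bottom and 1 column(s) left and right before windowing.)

18

The receptive field on the zero-padded input at this output position is [0 0 0 / 5 8 0 / 4 2 0]. Elementwise product with the kernel and sum: 0·-2 + 0·3 + 8·1 + 0·-1 + 4·1 + 2·3 + 0·1.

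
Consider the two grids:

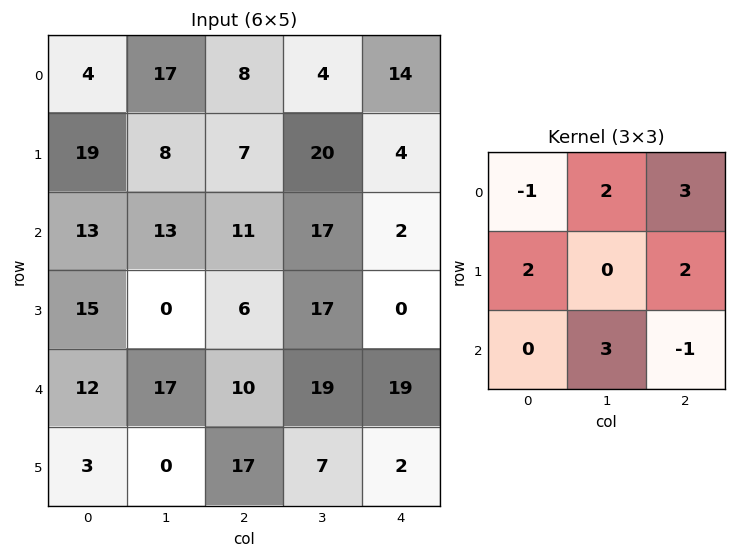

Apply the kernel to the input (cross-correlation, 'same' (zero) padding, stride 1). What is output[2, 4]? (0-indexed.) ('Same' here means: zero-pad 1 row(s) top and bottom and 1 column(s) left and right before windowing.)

22

The receptive field on the zero-padded input at this output position is [20 4 0 / 17 2 0 / 17 0 0]. Elementwise product with the kernel and sum: 20·-1 + 4·2 + 0·3 + 17·2 + 0·2 + 0·3 + 0·-1.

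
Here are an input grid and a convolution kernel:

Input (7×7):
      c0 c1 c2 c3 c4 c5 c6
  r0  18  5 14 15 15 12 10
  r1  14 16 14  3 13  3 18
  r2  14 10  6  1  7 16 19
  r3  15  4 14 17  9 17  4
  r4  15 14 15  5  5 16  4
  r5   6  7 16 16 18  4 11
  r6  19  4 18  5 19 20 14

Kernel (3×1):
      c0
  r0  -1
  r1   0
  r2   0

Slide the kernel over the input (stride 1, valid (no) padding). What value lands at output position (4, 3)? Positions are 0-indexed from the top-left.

The receptive field on the input at this output position is [5 / 16 / 5]. Elementwise product with the kernel and sum: 5·-1.

-5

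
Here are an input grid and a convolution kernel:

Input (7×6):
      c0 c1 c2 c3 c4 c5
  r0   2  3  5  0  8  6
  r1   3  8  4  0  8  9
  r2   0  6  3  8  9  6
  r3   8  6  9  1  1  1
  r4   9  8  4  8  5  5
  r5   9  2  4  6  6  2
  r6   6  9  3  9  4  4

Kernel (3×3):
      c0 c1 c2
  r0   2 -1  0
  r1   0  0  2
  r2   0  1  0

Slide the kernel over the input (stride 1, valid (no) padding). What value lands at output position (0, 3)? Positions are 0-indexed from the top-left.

The receptive field on the input at this output position is [0 8 6 / 0 8 9 / 8 9 6]. Elementwise product with the kernel and sum: 0·2 + 8·-1 + 9·2 + 9·1.

19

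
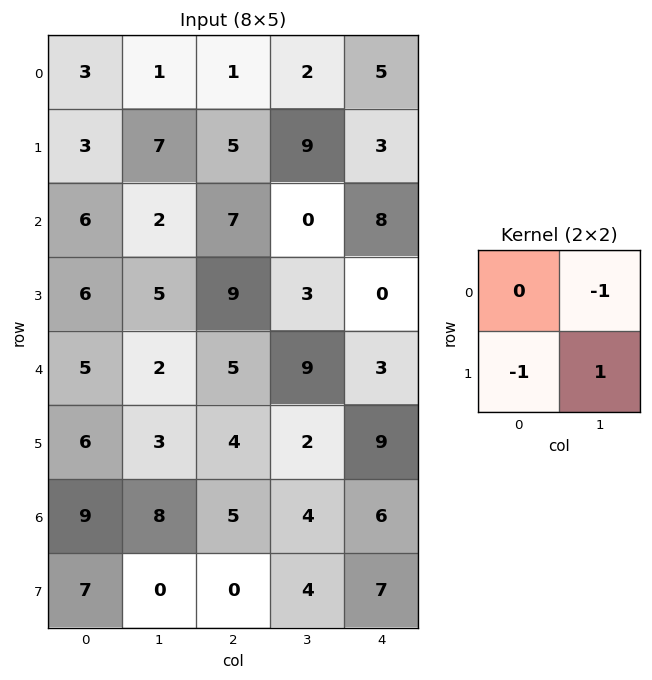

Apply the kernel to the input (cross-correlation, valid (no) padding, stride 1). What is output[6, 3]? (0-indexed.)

The receptive field on the input at this output position is [4 6 / 4 7]. Elementwise product with the kernel and sum: 6·-1 + 4·-1 + 7·1.

-3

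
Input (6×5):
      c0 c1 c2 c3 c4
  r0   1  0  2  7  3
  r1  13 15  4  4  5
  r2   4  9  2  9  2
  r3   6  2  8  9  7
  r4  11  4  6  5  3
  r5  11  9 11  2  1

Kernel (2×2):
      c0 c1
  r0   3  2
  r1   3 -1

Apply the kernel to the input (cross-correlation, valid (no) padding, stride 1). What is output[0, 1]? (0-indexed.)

45

The receptive field on the input at this output position is [0 2 / 15 4]. Elementwise product with the kernel and sum: 0·3 + 2·2 + 15·3 + 4·-1.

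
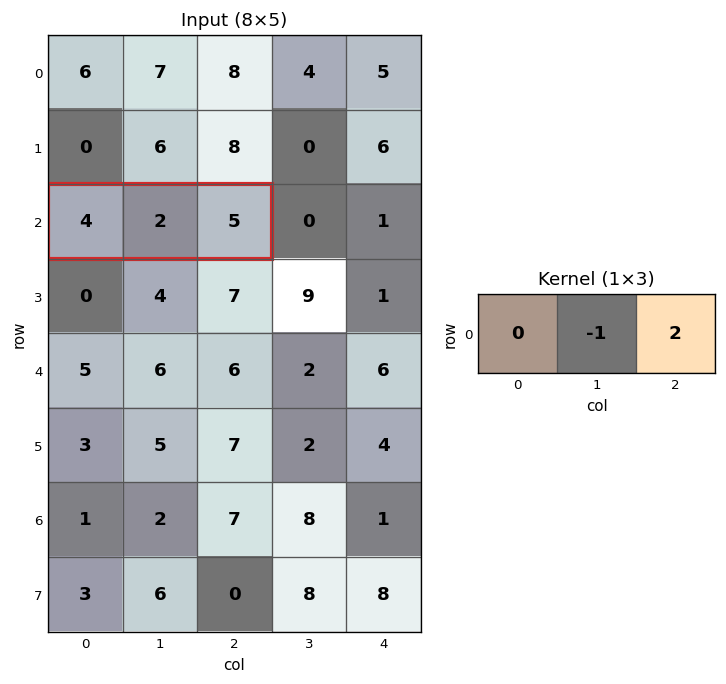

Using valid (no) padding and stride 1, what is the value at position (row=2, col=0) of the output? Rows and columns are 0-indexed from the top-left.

The receptive field on the input at this output position is [4 2 5]. Elementwise product with the kernel and sum: 2·-1 + 5·2.

8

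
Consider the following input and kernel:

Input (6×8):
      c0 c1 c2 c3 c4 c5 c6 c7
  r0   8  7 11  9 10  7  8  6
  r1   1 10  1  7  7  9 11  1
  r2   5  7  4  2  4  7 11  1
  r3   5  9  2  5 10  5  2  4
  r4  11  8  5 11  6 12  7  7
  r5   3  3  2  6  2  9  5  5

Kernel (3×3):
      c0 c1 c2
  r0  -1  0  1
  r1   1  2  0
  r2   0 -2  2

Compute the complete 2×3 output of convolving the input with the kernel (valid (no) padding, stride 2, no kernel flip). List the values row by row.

18 18 31
16 2 17

Output[0,0]: The receptive field on the input at this output position is [8 7 11 / 1 10 1 / 5 7 4]. Elementwise product with the kernel and sum: 8·-1 + 11·1 + 1·1 + 10·2 + 7·-2 + 4·2.
Output[0,1]: The receptive field on the input at this output position is [11 9 10 / 1 7 7 / 4 2 4]. Elementwise product with the kernel and sum: 11·-1 + 10·1 + 1·1 + 7·2 + 2·-2 + 4·2.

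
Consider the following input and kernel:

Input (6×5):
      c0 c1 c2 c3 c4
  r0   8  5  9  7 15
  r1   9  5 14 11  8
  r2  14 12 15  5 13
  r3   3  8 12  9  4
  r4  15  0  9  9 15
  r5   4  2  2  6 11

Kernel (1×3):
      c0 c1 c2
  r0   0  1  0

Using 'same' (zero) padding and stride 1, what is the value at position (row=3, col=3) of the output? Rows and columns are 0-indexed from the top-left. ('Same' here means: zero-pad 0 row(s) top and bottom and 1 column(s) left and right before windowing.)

The receptive field on the zero-padded input at this output position is [12 9 4]. Elementwise product with the kernel and sum: 9·1.

9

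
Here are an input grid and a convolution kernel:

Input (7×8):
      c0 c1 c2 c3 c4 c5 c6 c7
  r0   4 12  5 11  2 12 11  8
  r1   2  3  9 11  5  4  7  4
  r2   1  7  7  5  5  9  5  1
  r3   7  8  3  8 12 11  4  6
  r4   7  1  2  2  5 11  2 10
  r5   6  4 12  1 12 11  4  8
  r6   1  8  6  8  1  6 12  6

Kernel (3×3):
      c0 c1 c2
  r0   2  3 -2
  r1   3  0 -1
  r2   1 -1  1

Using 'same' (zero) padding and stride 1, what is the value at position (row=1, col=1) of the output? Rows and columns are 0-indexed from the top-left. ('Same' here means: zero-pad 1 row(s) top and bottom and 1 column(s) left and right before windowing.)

32

The receptive field on the zero-padded input at this output position is [4 12 5 / 2 3 9 / 1 7 7]. Elementwise product with the kernel and sum: 4·2 + 12·3 + 5·-2 + 2·3 + 9·-1 + 1·1 + 7·-1 + 7·1.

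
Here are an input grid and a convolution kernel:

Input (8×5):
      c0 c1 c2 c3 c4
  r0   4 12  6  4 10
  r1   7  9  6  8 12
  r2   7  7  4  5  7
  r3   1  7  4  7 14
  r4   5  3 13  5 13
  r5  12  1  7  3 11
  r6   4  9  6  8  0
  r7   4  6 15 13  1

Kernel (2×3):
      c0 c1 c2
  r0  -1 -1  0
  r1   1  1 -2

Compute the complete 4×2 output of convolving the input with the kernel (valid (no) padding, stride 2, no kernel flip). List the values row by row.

-12 -20
-14 -26
-9 -30
-33 12

Output[0,0]: The receptive field on the input at this output position is [4 12 6 / 7 9 6]. Elementwise product with the kernel and sum: 4·-1 + 12·-1 + 7·1 + 9·1 + 6·-2.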